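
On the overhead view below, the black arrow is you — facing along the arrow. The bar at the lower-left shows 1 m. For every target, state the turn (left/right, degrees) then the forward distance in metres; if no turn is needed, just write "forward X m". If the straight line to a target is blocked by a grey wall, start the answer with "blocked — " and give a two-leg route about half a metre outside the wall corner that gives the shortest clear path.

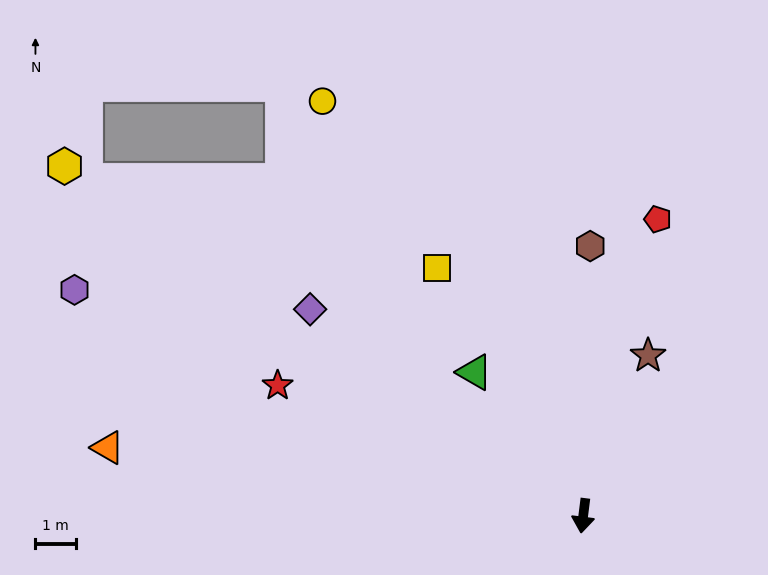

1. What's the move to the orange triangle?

turn right 91°, forward 11.8 m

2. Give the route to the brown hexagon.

turn right 174°, forward 6.7 m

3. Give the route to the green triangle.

turn right 136°, forward 4.4 m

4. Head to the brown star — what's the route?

turn left 165°, forward 4.3 m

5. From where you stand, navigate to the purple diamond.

turn right 120°, forward 8.4 m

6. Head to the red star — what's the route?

turn right 106°, forward 8.2 m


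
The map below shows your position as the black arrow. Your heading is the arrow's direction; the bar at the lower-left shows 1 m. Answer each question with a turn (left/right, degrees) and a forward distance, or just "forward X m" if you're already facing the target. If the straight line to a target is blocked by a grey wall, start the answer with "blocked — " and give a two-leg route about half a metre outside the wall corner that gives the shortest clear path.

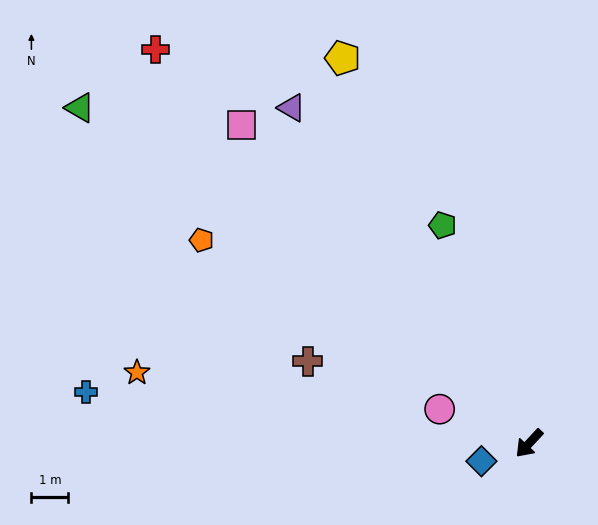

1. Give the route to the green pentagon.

turn right 115°, forward 6.4 m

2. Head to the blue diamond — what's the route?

turn right 26°, forward 1.4 m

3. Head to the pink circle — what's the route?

turn right 68°, forward 2.6 m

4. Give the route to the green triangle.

turn right 84°, forward 15.2 m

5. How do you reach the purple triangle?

turn right 102°, forward 11.1 m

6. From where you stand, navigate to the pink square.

turn right 95°, forward 11.6 m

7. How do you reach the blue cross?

turn right 54°, forward 12.1 m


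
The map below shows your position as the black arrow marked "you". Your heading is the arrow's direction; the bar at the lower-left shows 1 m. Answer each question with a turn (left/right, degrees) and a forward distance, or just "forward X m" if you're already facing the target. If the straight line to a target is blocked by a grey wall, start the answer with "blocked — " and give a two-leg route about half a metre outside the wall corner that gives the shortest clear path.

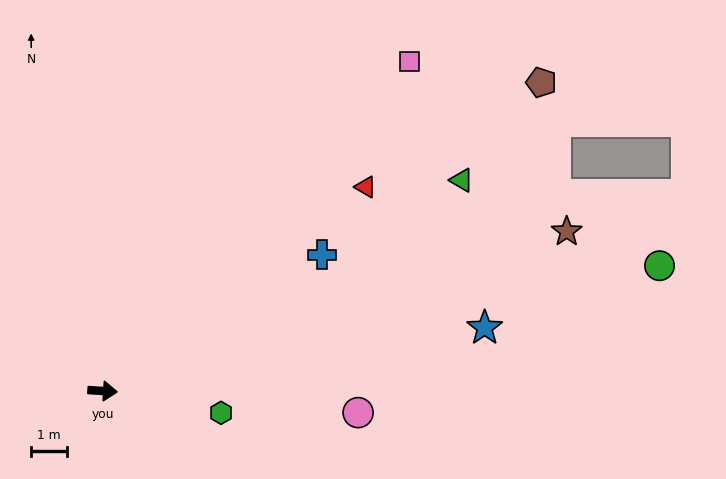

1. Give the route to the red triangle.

turn left 41°, forward 9.3 m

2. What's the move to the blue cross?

turn left 35°, forward 7.2 m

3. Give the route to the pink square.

turn left 51°, forward 12.6 m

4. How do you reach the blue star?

turn left 13°, forward 10.9 m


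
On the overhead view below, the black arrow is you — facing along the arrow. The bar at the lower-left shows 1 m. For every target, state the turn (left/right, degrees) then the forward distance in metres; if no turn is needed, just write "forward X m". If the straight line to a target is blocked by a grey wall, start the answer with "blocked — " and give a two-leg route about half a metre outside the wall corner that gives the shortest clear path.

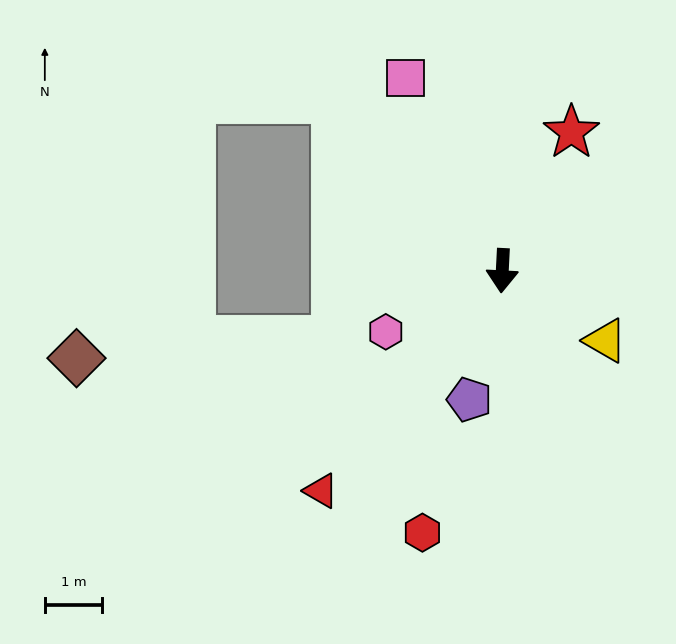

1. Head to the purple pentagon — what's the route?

turn right 11°, forward 2.3 m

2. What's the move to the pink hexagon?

turn right 59°, forward 2.3 m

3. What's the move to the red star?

turn left 156°, forward 2.7 m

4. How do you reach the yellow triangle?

turn left 59°, forward 2.2 m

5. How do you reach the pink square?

turn right 150°, forward 3.8 m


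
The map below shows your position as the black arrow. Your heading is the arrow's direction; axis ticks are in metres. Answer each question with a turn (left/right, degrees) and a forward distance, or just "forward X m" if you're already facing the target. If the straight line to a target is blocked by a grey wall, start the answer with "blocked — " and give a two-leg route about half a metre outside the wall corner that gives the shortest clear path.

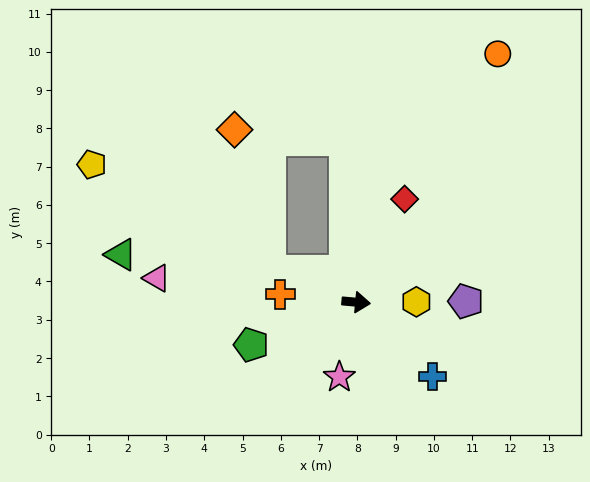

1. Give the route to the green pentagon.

turn right 153°, forward 3.0 m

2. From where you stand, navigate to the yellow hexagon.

turn left 6°, forward 1.6 m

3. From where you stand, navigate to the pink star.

turn right 97°, forward 2.0 m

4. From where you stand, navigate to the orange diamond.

blocked — turn left 99°, forward 4.2 m, then turn left 81°, forward 2.9 m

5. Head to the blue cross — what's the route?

turn right 39°, forward 2.8 m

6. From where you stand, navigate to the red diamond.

turn left 70°, forward 3.0 m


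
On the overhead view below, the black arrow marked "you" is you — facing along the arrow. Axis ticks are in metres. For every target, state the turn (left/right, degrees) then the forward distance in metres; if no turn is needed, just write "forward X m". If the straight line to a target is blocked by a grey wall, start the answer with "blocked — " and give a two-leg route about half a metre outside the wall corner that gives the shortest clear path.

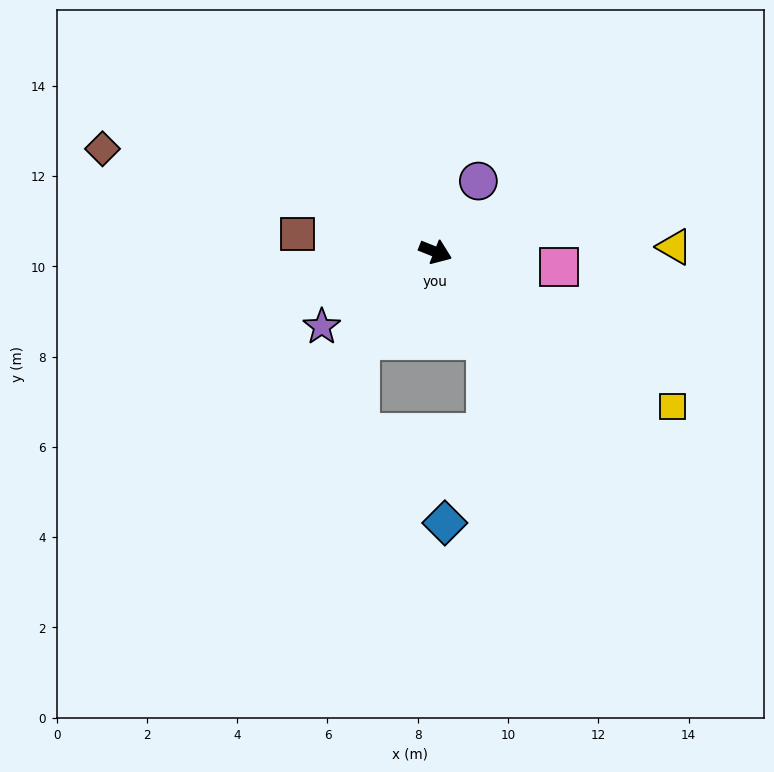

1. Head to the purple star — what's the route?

turn right 125°, forward 3.0 m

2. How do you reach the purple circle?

turn left 81°, forward 1.8 m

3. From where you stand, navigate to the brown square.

turn right 166°, forward 3.1 m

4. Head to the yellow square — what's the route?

turn right 11°, forward 6.3 m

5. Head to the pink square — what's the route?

turn left 15°, forward 2.8 m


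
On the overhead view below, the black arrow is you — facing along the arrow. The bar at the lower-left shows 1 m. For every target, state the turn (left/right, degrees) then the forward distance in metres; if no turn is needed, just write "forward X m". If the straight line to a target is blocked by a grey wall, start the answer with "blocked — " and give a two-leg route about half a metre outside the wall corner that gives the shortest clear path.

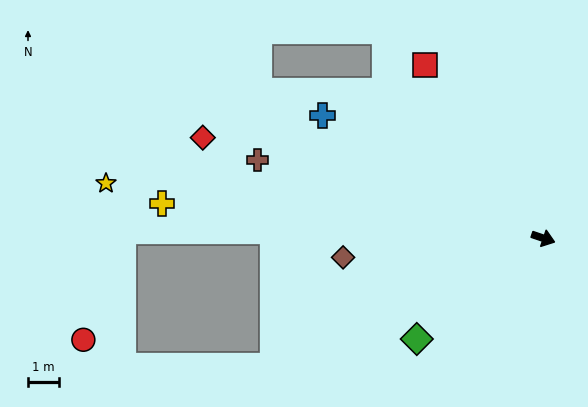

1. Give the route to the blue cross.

turn left 170°, forward 8.1 m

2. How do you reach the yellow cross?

turn right 166°, forward 12.3 m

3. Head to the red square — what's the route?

turn left 143°, forward 6.7 m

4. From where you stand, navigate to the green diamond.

turn right 123°, forward 5.2 m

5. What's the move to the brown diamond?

turn right 156°, forward 6.4 m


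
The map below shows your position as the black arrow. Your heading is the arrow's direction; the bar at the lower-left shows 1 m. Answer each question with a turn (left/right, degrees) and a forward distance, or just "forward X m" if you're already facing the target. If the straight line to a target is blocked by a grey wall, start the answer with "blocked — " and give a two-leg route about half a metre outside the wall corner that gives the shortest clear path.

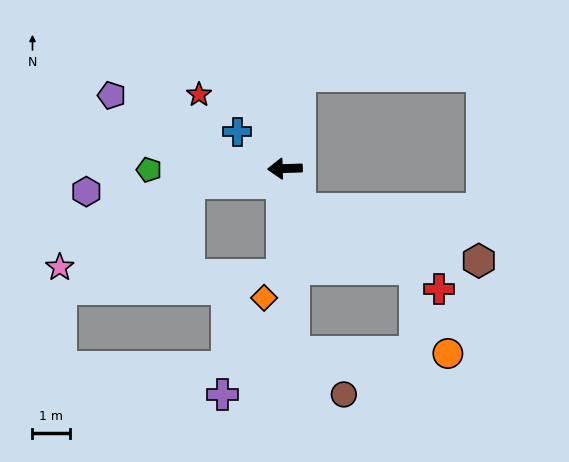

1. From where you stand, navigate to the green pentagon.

forward 3.6 m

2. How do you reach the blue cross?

turn right 40°, forward 1.6 m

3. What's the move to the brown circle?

blocked — turn left 91°, forward 4.9 m, then turn left 46°, forward 1.7 m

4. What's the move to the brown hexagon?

blocked — turn left 108°, forward 1.2 m, then turn left 54°, forward 5.0 m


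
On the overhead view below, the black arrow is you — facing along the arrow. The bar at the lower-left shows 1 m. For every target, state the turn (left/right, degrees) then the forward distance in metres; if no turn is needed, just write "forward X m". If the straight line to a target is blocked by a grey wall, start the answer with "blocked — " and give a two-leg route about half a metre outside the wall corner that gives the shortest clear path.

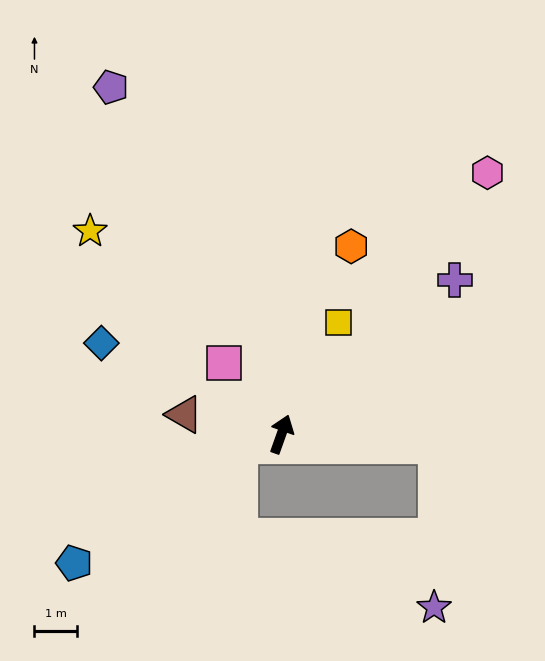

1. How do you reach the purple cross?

turn right 29°, forward 5.5 m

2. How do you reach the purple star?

blocked — turn right 75°, forward 3.7 m, then turn right 86°, forward 3.8 m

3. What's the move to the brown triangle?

turn left 98°, forward 2.3 m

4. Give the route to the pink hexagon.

turn right 19°, forward 7.9 m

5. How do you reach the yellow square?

turn right 7°, forward 3.0 m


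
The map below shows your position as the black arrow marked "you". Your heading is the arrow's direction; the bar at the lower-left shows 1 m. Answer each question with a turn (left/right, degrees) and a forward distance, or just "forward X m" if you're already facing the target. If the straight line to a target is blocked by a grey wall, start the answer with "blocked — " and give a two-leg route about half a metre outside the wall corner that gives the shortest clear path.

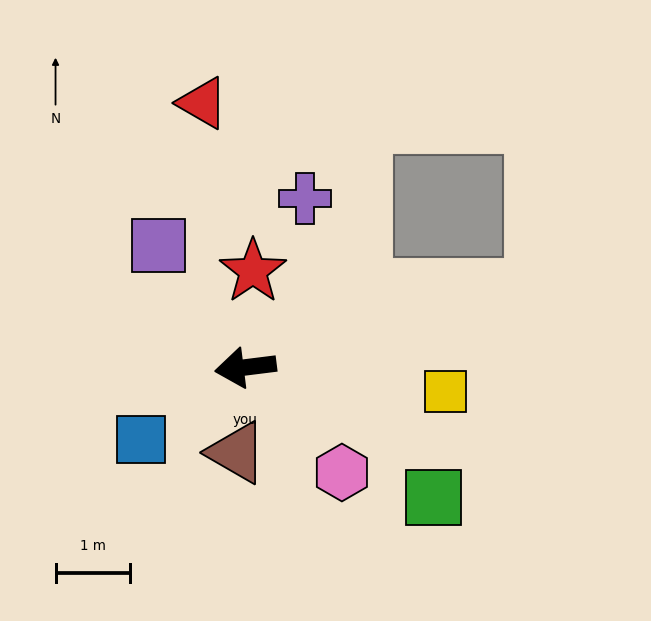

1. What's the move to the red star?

turn right 102°, forward 1.3 m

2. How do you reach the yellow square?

turn left 166°, forward 2.7 m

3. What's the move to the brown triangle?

turn left 77°, forward 1.1 m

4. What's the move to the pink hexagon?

turn left 125°, forward 1.9 m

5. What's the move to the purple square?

turn right 62°, forward 2.0 m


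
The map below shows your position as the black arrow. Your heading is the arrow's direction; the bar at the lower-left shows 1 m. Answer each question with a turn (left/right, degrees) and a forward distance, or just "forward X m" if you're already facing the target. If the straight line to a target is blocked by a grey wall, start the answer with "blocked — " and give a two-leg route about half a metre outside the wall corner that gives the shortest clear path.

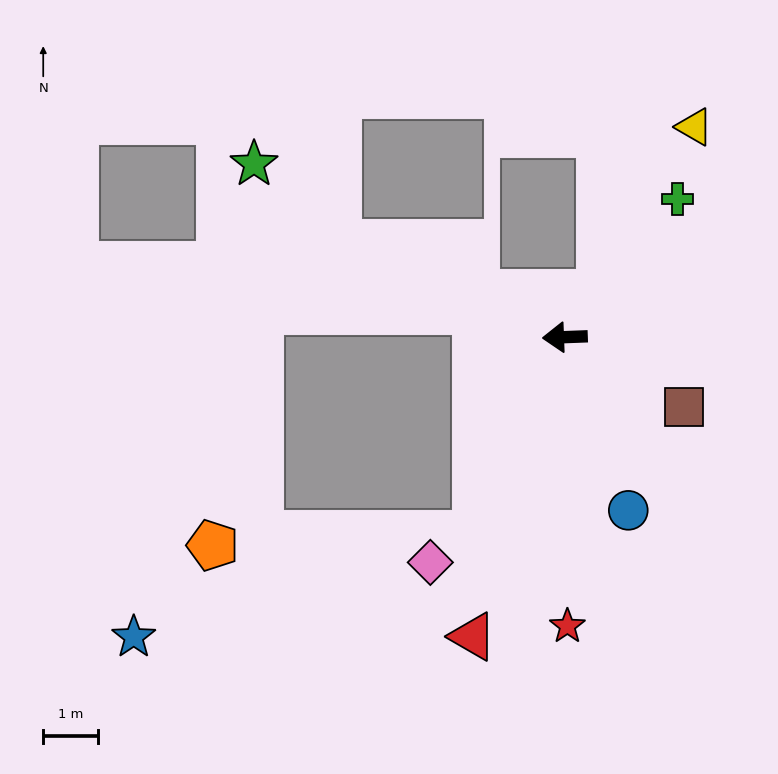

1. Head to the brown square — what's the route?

turn left 147°, forward 2.5 m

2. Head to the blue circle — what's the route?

turn left 108°, forward 3.4 m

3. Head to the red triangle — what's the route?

turn left 71°, forward 5.7 m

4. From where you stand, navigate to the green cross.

turn right 131°, forward 3.3 m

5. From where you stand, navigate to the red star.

turn left 88°, forward 5.3 m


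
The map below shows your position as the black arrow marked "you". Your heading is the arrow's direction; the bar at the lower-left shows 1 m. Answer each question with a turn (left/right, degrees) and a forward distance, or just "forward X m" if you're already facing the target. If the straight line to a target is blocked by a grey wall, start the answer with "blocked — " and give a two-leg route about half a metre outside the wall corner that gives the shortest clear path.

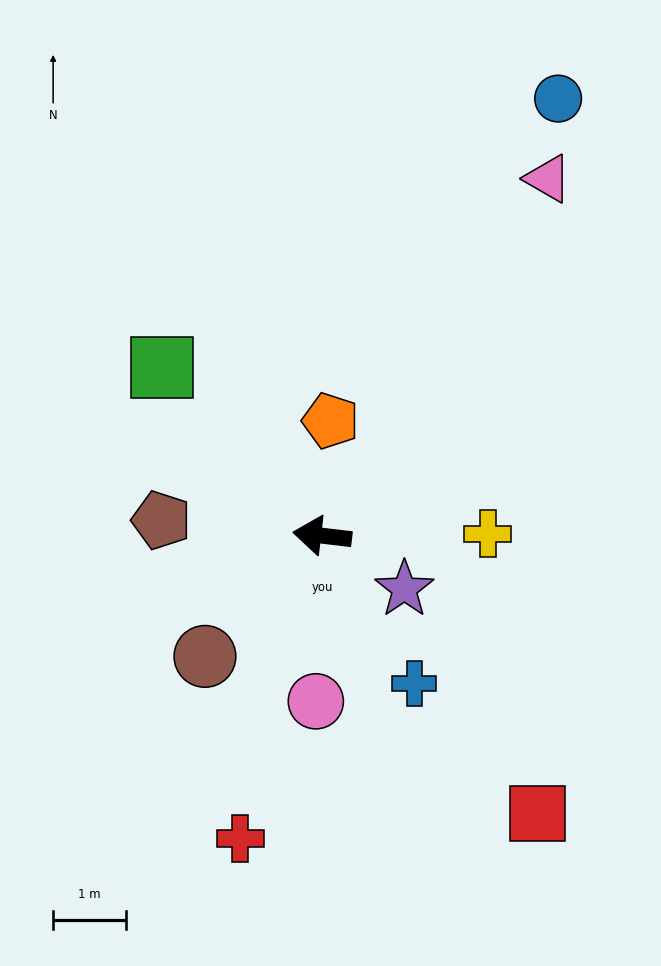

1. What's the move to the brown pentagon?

forward 2.2 m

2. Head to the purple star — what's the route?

turn left 154°, forward 1.3 m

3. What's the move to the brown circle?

turn left 53°, forward 2.3 m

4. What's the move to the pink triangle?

turn right 116°, forward 5.8 m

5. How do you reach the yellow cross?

turn right 173°, forward 2.3 m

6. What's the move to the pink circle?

turn left 95°, forward 2.3 m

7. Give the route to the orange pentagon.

turn right 87°, forward 1.6 m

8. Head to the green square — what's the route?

turn right 40°, forward 3.2 m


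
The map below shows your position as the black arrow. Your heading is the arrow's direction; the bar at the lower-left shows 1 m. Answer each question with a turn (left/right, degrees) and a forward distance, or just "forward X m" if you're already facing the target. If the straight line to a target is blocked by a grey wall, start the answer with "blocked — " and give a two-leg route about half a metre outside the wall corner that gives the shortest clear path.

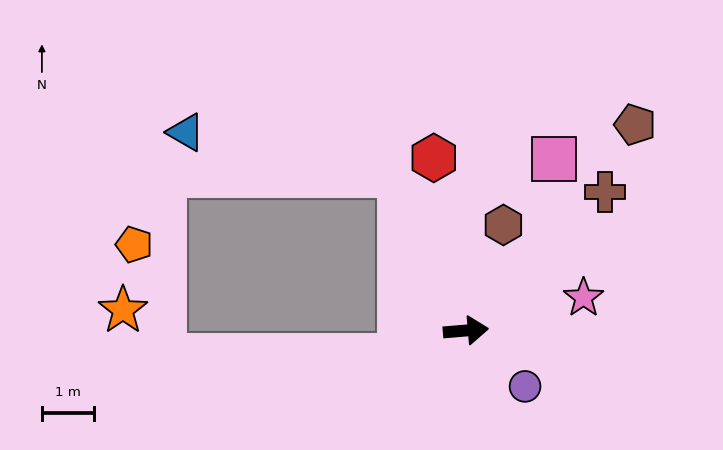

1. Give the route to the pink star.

turn left 11°, forward 2.3 m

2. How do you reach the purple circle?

turn right 48°, forward 1.6 m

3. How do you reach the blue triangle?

blocked — turn left 109°, forward 3.3 m, then turn left 55°, forward 4.2 m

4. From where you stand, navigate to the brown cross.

turn left 40°, forward 3.8 m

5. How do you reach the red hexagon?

turn left 96°, forward 3.4 m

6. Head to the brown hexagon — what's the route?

turn left 66°, forward 2.2 m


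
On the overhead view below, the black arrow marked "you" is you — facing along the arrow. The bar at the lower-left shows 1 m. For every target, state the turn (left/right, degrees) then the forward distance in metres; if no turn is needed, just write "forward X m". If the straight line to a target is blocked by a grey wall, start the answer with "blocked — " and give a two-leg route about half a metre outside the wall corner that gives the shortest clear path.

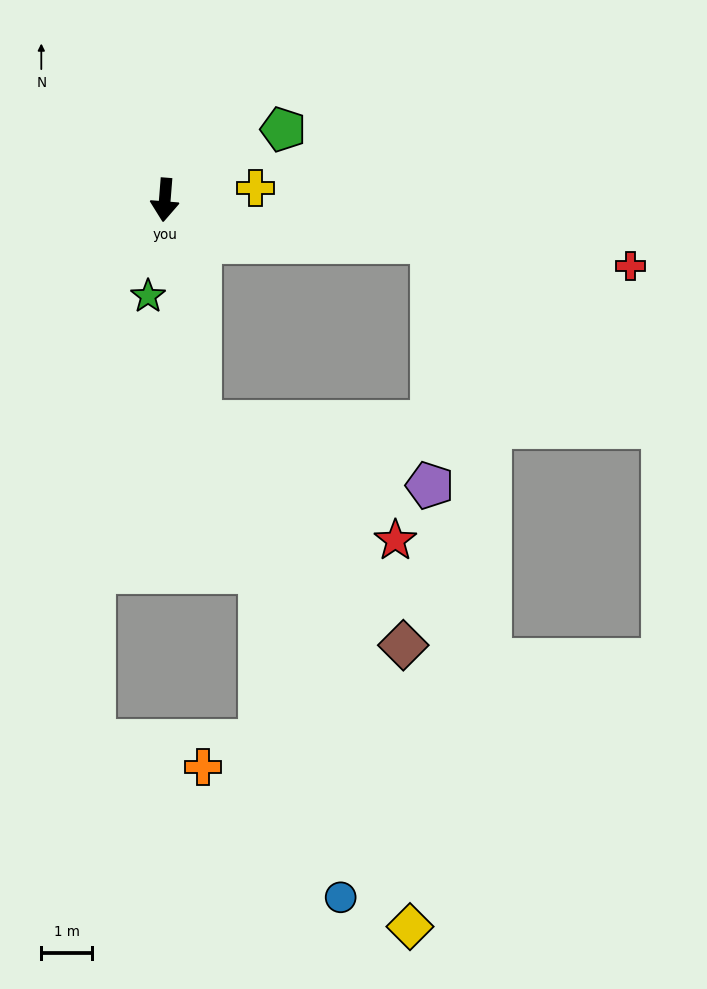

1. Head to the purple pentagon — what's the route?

blocked — turn left 13°, forward 4.4 m, then turn left 66°, forward 4.7 m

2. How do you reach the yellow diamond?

blocked — turn left 13°, forward 4.4 m, then turn left 14°, forward 10.8 m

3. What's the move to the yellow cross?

turn left 102°, forward 1.8 m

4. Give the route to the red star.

blocked — turn left 13°, forward 4.4 m, then turn left 50°, forward 4.5 m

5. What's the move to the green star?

turn right 5°, forward 1.9 m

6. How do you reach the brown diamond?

blocked — turn left 13°, forward 4.4 m, then turn left 34°, forward 5.9 m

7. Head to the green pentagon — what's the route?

turn left 125°, forward 2.7 m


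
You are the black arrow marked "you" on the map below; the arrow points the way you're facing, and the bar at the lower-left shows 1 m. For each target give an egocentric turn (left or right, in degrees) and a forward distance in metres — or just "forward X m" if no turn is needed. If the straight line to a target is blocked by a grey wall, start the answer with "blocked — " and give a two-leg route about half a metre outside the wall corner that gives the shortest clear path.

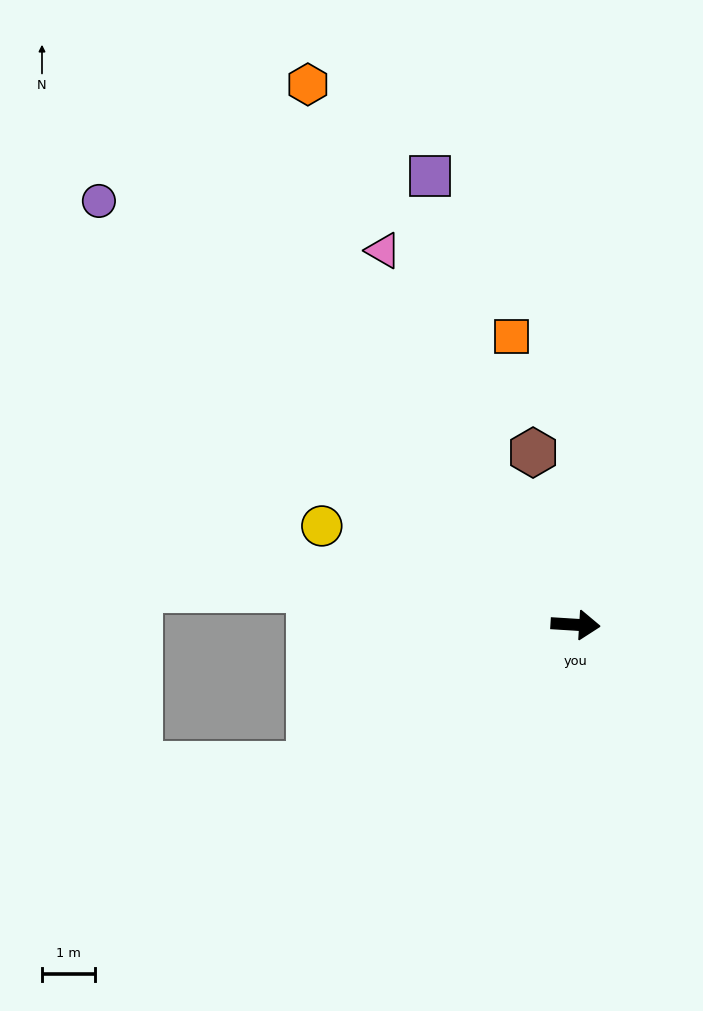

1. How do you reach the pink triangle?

turn left 121°, forward 8.0 m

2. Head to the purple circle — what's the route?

turn left 142°, forward 12.1 m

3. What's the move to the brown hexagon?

turn left 107°, forward 3.4 m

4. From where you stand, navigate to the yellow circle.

turn left 162°, forward 5.2 m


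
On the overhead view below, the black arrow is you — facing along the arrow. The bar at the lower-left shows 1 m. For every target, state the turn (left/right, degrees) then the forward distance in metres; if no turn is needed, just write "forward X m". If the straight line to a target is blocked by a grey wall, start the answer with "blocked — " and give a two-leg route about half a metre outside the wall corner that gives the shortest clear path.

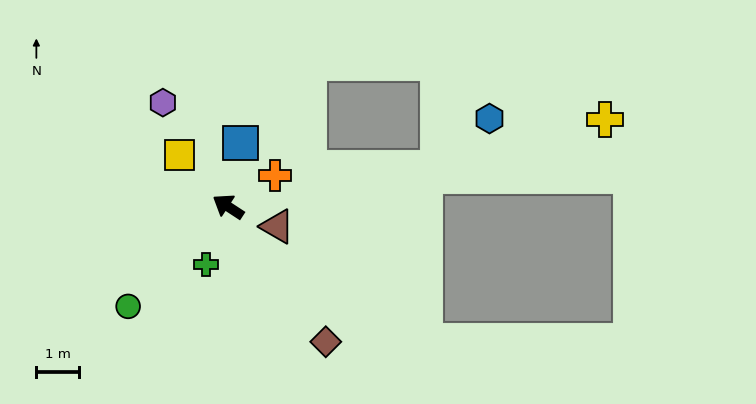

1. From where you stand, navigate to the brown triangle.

turn right 169°, forward 1.2 m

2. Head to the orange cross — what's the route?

turn right 113°, forward 1.3 m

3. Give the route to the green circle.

turn left 78°, forward 3.3 m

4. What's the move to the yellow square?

turn right 14°, forward 1.7 m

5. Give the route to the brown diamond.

turn left 159°, forward 3.9 m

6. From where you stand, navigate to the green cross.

turn left 102°, forward 1.5 m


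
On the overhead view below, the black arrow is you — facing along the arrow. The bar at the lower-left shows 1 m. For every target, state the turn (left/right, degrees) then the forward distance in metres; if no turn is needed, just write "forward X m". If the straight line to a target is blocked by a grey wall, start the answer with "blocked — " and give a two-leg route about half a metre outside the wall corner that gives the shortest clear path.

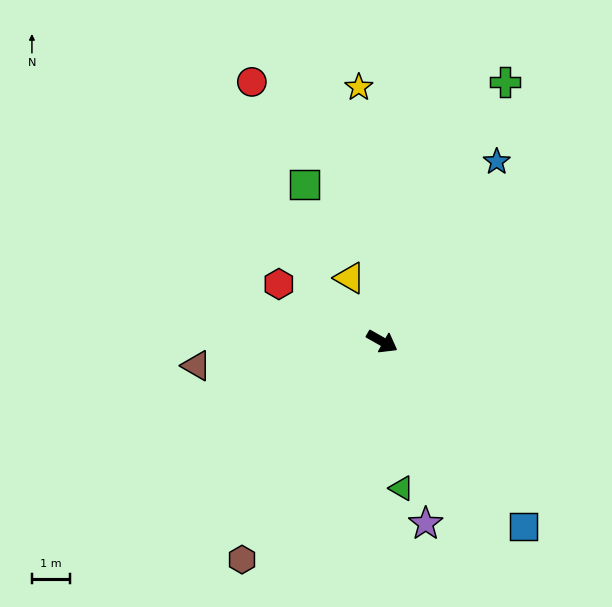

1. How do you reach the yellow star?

turn left 125°, forward 6.7 m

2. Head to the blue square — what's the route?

turn right 23°, forward 6.1 m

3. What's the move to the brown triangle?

turn right 143°, forward 4.9 m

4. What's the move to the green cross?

turn left 94°, forward 7.5 m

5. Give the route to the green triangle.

turn right 53°, forward 3.9 m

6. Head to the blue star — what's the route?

turn left 87°, forward 5.6 m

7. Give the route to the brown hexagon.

turn right 93°, forward 6.8 m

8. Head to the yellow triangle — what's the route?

turn left 147°, forward 1.9 m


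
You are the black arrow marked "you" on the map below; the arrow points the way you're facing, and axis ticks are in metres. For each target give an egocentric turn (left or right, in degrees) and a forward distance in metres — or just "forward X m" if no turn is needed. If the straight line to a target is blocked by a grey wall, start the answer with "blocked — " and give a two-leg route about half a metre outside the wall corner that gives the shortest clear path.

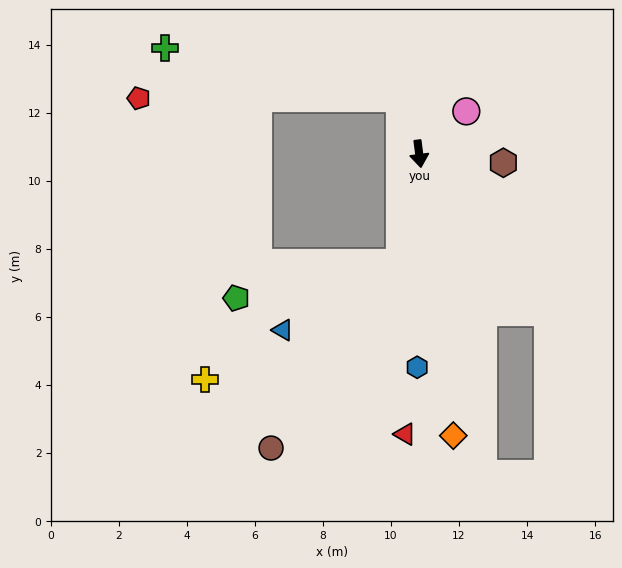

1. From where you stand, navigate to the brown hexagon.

turn left 77°, forward 2.5 m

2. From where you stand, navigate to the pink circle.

turn left 125°, forward 1.9 m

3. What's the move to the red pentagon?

blocked — turn right 169°, forward 1.7 m, then turn left 72°, forward 7.7 m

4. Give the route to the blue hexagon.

turn right 8°, forward 6.3 m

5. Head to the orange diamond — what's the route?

forward 8.3 m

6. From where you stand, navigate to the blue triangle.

blocked — turn right 17°, forward 3.3 m, then turn right 51°, forward 4.0 m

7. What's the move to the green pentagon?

blocked — turn right 17°, forward 3.3 m, then turn right 68°, forward 4.9 m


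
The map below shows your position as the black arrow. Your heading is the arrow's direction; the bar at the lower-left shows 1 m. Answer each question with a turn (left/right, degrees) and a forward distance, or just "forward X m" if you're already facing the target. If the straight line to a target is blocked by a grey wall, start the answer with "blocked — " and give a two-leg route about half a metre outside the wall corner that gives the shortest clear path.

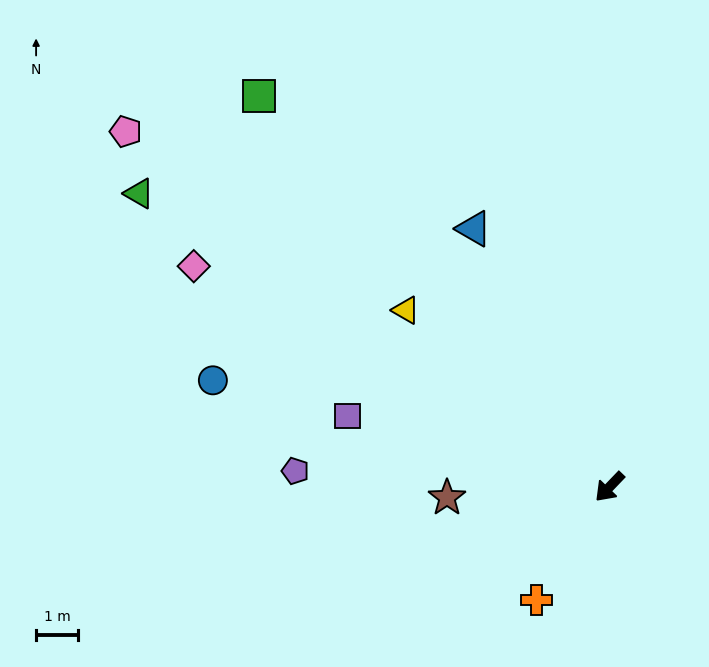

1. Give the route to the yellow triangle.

turn right 87°, forward 6.5 m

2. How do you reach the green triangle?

turn right 78°, forward 13.3 m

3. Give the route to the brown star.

turn right 42°, forward 3.9 m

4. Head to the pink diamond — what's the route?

turn right 74°, forward 11.3 m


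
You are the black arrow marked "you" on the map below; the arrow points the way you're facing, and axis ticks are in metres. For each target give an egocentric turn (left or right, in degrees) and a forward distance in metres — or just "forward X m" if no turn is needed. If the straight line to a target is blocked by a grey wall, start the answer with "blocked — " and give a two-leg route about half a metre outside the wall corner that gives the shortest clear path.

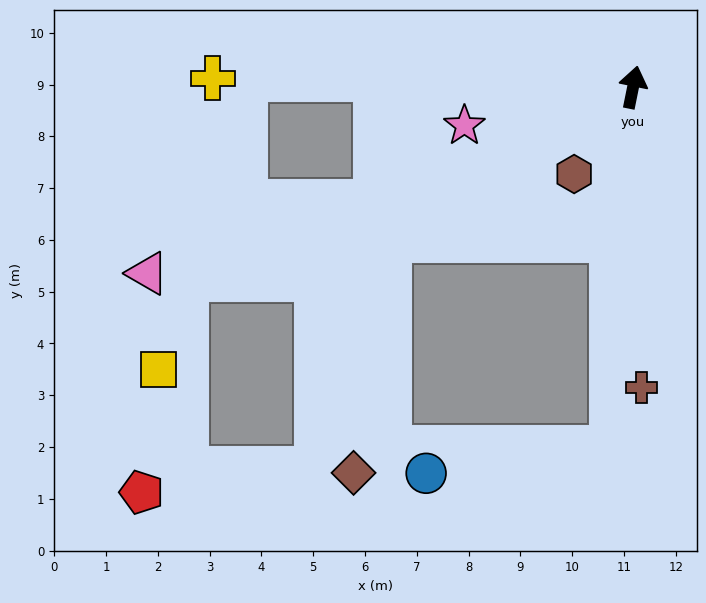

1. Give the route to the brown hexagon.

turn left 157°, forward 2.0 m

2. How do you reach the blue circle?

blocked — turn right 172°, forward 7.0 m, then turn right 79°, forward 3.6 m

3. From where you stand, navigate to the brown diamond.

blocked — turn left 134°, forward 5.6 m, then turn left 49°, forward 4.5 m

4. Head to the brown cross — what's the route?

turn right 167°, forward 5.8 m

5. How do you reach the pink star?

turn left 114°, forward 3.3 m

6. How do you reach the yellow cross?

turn left 100°, forward 8.1 m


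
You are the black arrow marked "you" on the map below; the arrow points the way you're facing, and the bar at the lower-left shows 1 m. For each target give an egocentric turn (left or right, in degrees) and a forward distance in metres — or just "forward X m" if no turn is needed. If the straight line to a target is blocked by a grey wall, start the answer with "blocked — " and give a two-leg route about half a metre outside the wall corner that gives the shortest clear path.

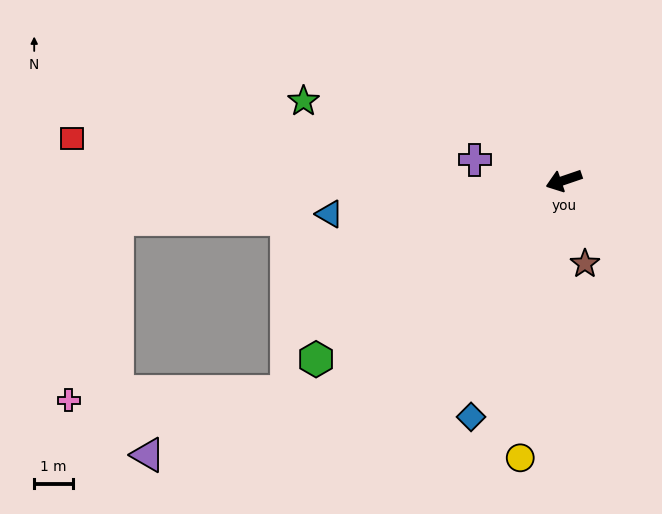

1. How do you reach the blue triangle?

turn right 11°, forward 6.1 m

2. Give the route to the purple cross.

turn right 32°, forward 2.4 m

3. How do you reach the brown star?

turn left 85°, forward 2.2 m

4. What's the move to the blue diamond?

turn left 50°, forward 6.6 m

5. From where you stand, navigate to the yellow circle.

turn left 62°, forward 7.3 m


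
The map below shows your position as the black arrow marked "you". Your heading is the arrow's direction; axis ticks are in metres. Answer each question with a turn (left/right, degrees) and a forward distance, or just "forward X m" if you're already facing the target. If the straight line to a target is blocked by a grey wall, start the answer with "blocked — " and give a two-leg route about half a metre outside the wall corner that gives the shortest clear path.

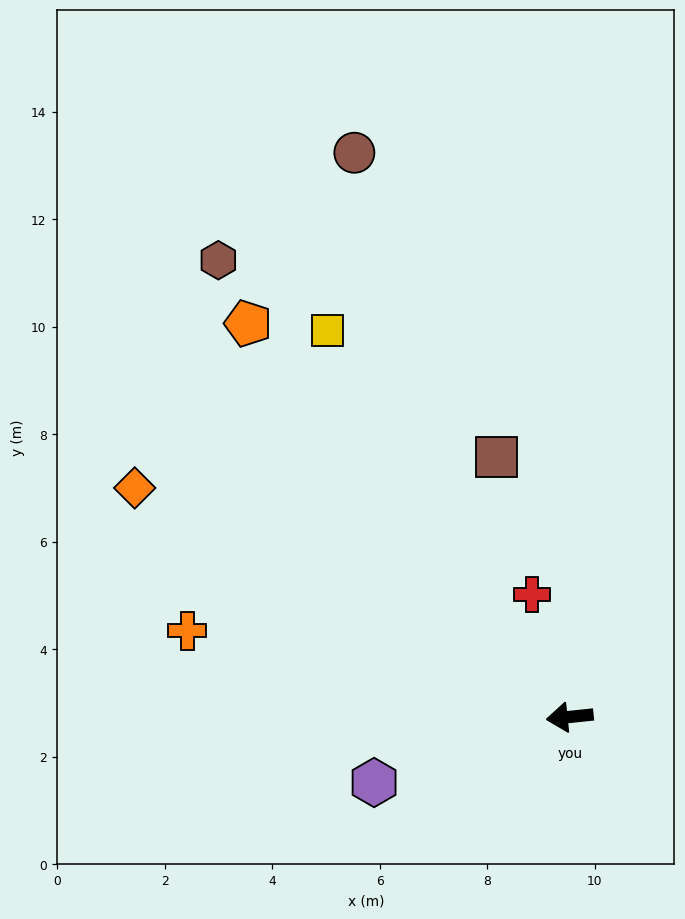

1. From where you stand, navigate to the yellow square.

turn right 64°, forward 8.5 m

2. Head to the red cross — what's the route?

turn right 79°, forward 2.4 m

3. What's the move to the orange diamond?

turn right 34°, forward 9.1 m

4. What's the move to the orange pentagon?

turn right 57°, forward 9.5 m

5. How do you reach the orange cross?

turn right 19°, forward 7.3 m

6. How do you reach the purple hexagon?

turn left 13°, forward 3.8 m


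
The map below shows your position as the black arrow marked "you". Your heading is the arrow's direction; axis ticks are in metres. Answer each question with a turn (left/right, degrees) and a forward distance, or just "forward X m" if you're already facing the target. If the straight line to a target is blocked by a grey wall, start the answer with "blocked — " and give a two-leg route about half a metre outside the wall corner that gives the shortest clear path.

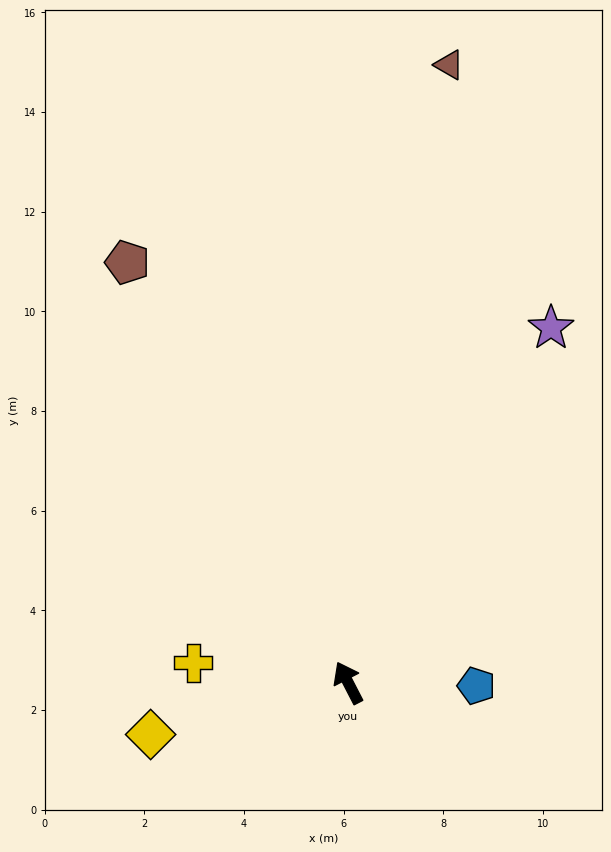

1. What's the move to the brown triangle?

turn right 37°, forward 12.6 m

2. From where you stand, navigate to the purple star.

turn right 57°, forward 8.2 m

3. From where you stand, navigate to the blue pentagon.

turn right 119°, forward 2.6 m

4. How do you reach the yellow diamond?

turn left 77°, forward 4.1 m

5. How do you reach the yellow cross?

turn left 55°, forward 3.1 m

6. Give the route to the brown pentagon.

forward 9.5 m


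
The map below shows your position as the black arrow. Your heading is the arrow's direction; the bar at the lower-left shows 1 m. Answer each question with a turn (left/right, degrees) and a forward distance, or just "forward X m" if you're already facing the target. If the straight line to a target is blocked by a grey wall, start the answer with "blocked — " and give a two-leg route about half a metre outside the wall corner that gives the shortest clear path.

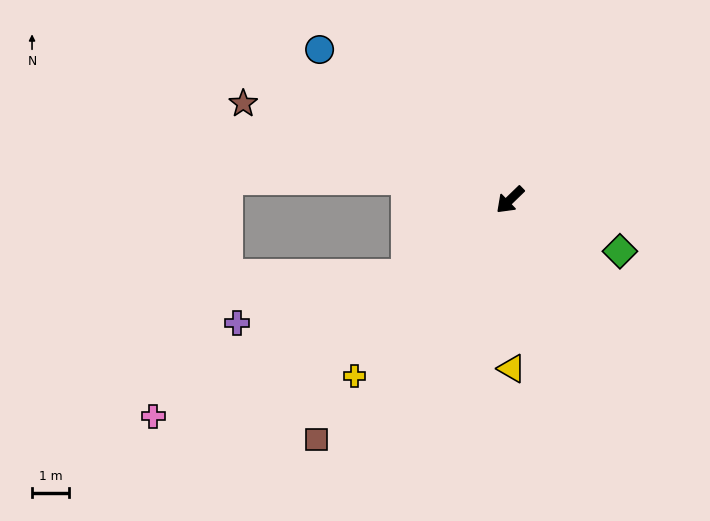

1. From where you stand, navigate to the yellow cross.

turn left 4°, forward 6.4 m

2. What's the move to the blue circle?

turn right 82°, forward 6.6 m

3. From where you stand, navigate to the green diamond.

turn left 111°, forward 3.3 m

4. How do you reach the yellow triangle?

turn left 46°, forward 4.6 m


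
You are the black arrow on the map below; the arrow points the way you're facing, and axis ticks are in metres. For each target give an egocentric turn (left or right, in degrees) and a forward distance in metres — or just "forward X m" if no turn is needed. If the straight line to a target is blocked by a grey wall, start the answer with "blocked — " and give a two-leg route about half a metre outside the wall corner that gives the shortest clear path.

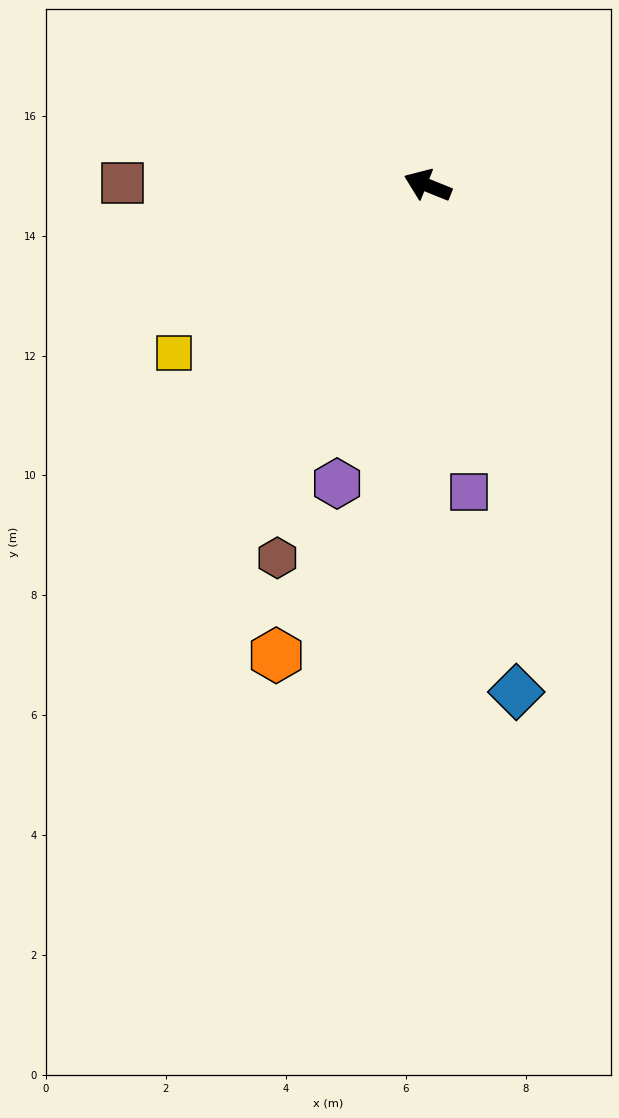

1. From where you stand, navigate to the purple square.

turn left 120°, forward 5.2 m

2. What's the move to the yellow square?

turn left 55°, forward 5.1 m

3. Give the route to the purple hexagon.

turn left 95°, forward 5.2 m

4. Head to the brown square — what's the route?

turn left 21°, forward 5.1 m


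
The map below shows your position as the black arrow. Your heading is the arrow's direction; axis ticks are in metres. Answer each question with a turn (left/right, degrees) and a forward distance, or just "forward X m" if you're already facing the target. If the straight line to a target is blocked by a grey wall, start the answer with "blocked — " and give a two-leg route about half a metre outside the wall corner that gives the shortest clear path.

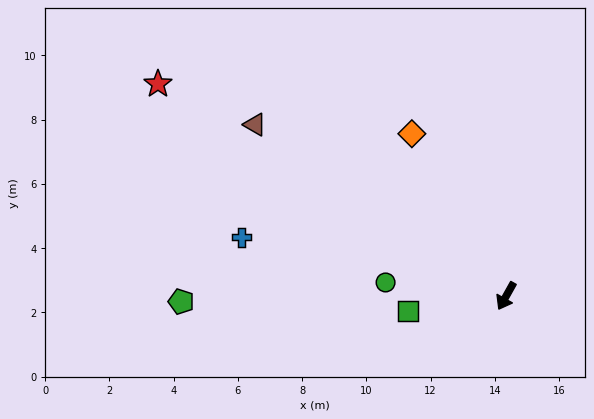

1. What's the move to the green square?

turn right 52°, forward 3.1 m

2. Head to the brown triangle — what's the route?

turn right 95°, forward 9.5 m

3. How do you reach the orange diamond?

turn right 121°, forward 5.8 m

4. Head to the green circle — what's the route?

turn right 67°, forward 3.8 m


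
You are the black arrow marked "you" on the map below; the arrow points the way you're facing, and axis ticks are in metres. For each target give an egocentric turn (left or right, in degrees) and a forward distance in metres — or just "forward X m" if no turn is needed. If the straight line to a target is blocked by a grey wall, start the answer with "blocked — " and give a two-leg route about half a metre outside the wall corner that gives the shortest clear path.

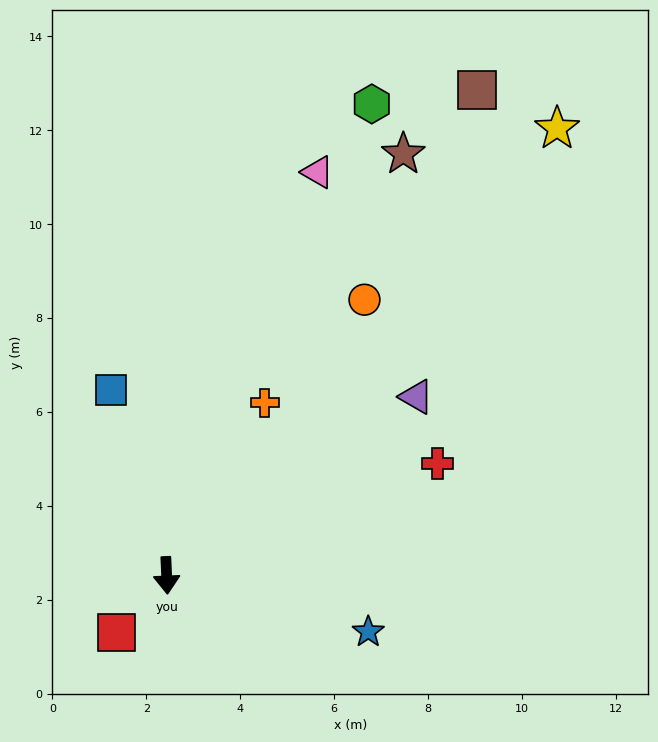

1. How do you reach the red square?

turn right 44°, forward 1.6 m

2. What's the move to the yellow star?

turn left 136°, forward 12.6 m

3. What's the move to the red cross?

turn left 110°, forward 6.2 m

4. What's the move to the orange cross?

turn left 148°, forward 4.2 m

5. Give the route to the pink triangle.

turn left 157°, forward 9.2 m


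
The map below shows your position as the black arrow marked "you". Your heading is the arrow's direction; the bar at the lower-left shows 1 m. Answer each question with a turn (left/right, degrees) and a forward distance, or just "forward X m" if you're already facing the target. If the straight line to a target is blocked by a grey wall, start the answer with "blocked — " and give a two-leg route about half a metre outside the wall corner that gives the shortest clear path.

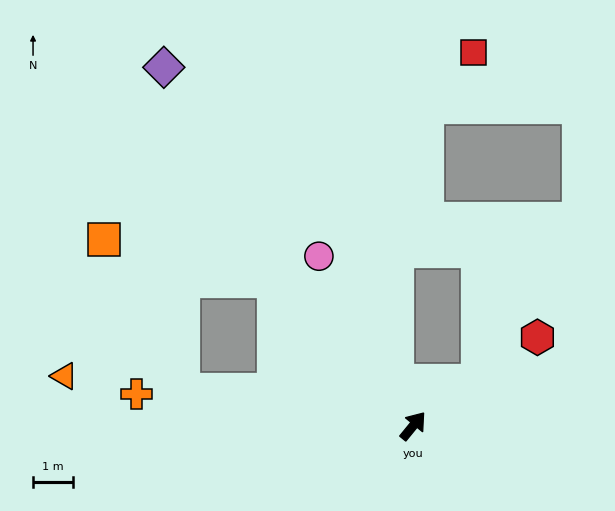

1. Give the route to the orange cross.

turn left 123°, forward 7.0 m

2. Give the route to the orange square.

blocked — turn left 83°, forward 5.0 m, then turn left 33°, forward 4.4 m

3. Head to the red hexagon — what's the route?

turn right 15°, forward 3.8 m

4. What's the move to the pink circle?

turn left 68°, forward 4.8 m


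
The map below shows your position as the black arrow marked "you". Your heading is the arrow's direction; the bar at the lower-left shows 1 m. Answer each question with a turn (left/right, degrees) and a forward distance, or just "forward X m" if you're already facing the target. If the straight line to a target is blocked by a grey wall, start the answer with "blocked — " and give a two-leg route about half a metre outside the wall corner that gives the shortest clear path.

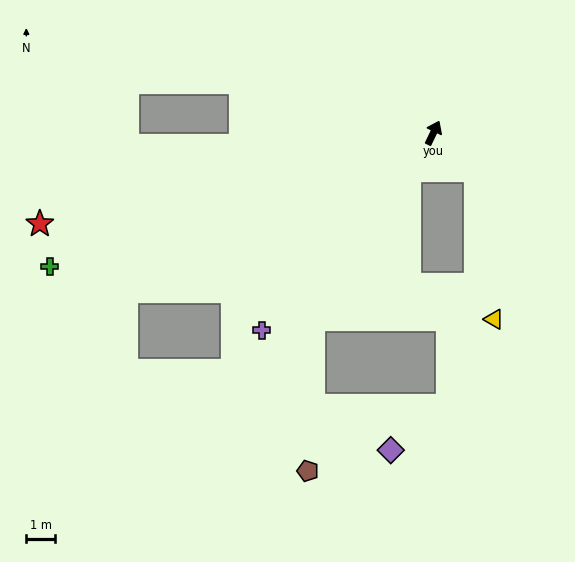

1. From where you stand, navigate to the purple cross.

turn left 165°, forward 9.2 m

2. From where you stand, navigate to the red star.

turn left 129°, forward 14.2 m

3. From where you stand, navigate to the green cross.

turn left 135°, forward 14.3 m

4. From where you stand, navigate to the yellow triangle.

blocked — turn right 106°, forward 2.0 m, then turn right 41°, forward 5.3 m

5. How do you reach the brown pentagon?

blocked — turn left 173°, forward 7.8 m, then turn left 31°, forward 5.4 m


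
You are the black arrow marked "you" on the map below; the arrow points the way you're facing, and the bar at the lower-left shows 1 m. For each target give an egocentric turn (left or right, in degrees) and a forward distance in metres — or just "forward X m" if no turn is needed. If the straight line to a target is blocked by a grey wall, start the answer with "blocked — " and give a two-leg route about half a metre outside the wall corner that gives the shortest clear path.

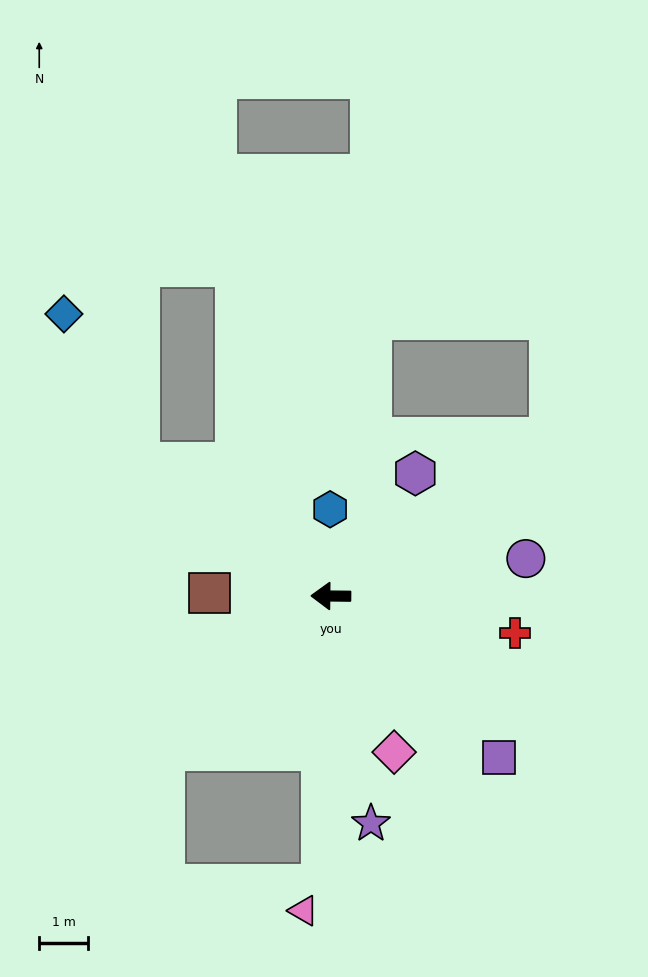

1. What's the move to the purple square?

turn left 137°, forward 4.8 m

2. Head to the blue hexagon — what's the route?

turn right 89°, forward 1.8 m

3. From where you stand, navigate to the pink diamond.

turn left 113°, forward 3.4 m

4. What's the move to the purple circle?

turn right 169°, forward 4.1 m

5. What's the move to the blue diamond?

blocked — turn right 34°, forward 4.8 m, then turn right 29°, forward 3.4 m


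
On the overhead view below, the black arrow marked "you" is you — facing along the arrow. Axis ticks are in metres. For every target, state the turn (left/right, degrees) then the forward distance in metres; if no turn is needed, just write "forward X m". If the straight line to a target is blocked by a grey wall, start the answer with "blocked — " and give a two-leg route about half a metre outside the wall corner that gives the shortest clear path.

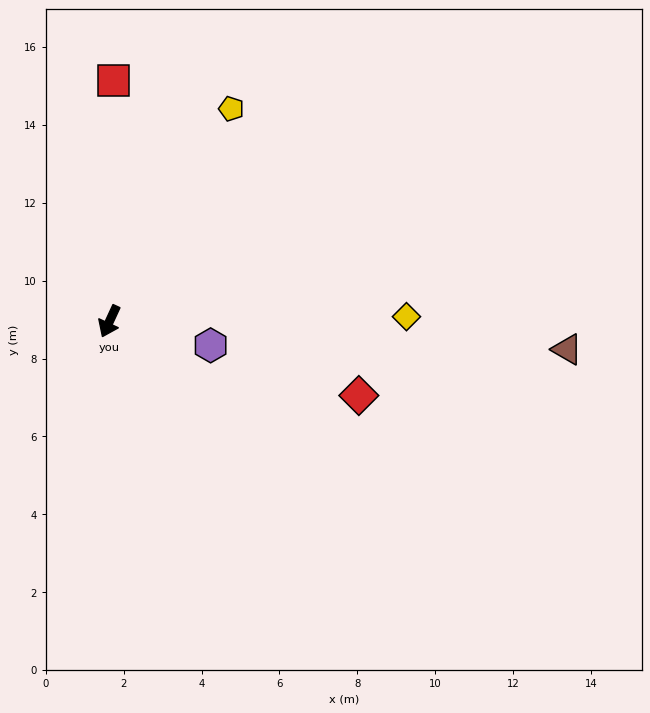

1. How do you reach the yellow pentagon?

turn left 175°, forward 6.3 m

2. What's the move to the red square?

turn right 156°, forward 6.2 m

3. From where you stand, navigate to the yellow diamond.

turn left 116°, forward 7.6 m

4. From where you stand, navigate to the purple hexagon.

turn left 101°, forward 2.7 m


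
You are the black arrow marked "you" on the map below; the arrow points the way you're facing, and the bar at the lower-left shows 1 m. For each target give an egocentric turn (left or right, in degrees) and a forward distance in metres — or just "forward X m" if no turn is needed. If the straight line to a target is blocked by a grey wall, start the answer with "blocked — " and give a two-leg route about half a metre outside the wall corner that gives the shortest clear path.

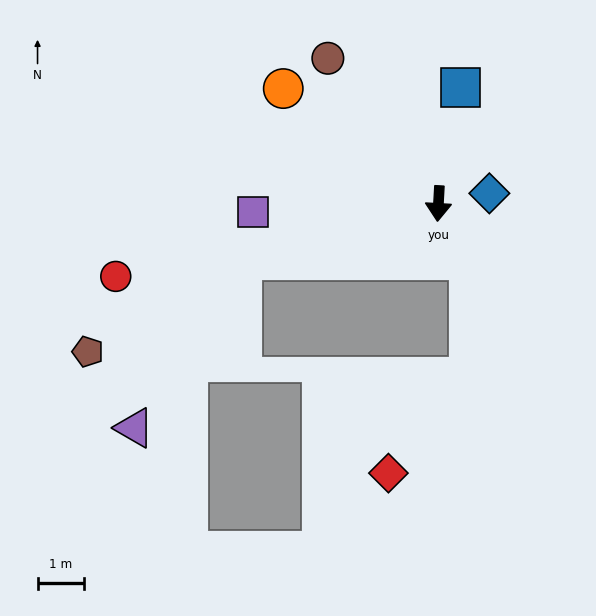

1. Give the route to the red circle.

turn right 74°, forward 7.1 m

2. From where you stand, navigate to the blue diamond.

turn left 105°, forward 1.1 m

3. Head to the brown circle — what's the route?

turn right 140°, forward 3.9 m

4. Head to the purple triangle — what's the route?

blocked — turn right 71°, forward 4.4 m, then turn left 41°, forward 4.3 m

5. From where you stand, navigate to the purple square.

turn right 84°, forward 4.0 m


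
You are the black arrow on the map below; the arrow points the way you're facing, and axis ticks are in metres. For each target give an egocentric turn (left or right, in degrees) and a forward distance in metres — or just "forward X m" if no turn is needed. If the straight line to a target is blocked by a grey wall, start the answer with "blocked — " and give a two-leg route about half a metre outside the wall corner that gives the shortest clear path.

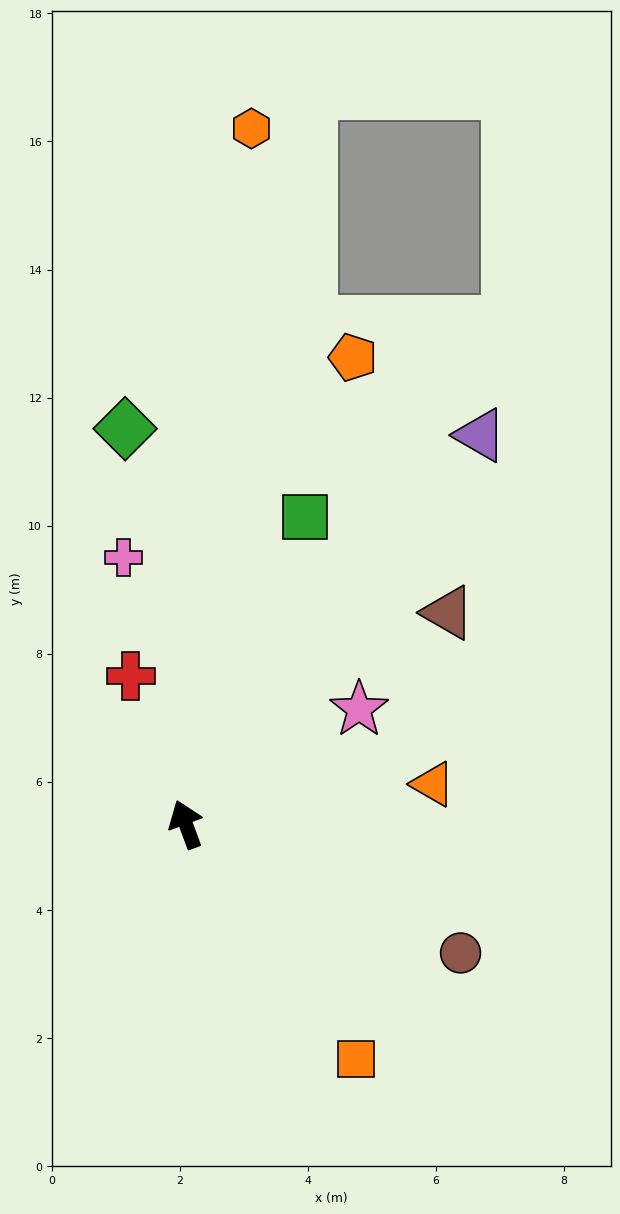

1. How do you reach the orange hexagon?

turn right 26°, forward 10.9 m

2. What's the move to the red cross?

forward 2.5 m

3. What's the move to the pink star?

turn right 77°, forward 3.2 m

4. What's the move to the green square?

turn right 42°, forward 5.1 m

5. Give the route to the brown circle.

turn right 135°, forward 4.7 m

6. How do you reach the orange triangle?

turn right 101°, forward 3.9 m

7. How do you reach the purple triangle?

turn right 57°, forward 7.6 m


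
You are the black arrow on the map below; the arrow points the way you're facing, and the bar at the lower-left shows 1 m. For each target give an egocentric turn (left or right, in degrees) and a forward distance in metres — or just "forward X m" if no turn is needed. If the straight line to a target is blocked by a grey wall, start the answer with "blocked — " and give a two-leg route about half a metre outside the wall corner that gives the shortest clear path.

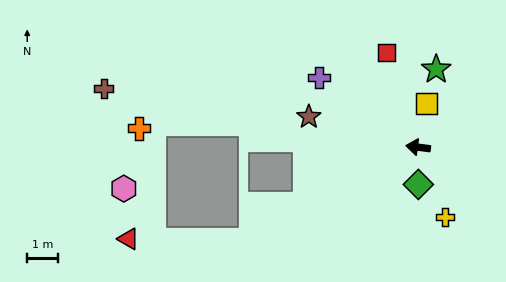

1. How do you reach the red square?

turn right 64°, forward 3.3 m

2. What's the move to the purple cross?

turn right 28°, forward 4.0 m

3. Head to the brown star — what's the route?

turn right 8°, forward 3.7 m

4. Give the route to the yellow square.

turn right 94°, forward 1.4 m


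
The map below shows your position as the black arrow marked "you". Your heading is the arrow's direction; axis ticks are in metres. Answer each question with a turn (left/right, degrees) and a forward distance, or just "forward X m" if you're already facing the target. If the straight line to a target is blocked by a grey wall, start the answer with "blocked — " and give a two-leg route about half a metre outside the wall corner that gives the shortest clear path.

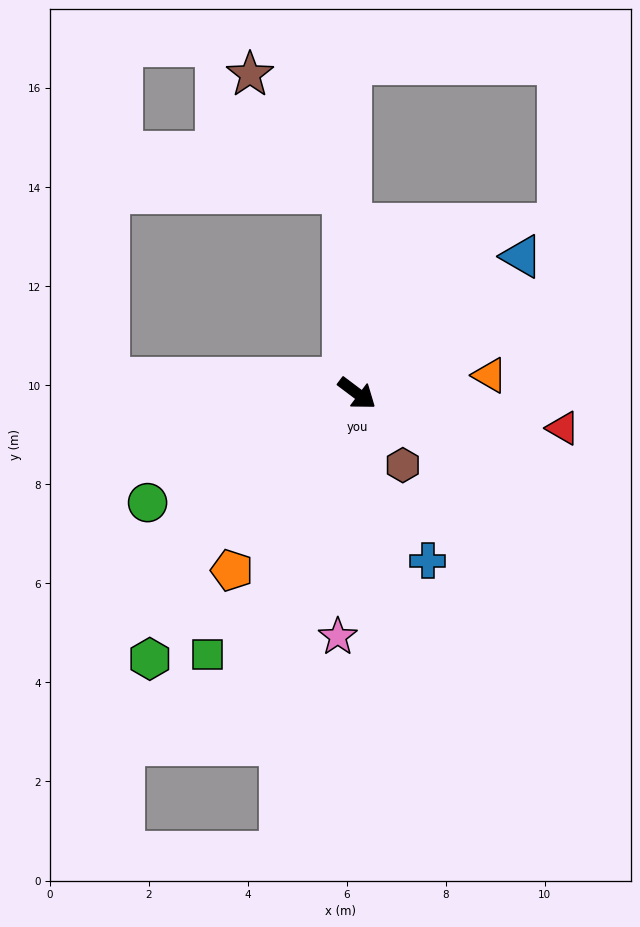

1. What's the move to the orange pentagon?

turn right 88°, forward 4.4 m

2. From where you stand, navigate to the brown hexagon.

turn right 20°, forward 1.7 m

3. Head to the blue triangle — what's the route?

turn left 77°, forward 4.3 m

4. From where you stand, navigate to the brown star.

blocked — turn left 131°, forward 4.1 m, then turn left 34°, forward 3.0 m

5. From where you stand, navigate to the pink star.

turn right 58°, forward 4.9 m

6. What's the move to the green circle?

turn right 115°, forward 4.8 m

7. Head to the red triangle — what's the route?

turn left 27°, forward 4.2 m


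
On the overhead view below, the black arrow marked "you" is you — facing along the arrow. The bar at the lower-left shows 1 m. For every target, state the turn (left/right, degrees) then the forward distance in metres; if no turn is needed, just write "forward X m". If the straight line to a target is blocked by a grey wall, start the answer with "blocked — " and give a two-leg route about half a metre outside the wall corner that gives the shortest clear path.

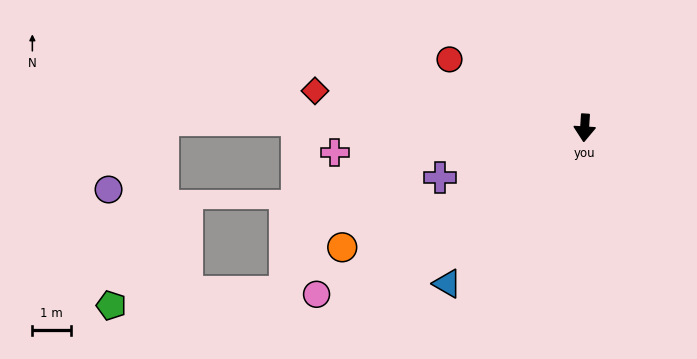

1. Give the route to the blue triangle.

turn right 38°, forward 5.4 m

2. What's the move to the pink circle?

turn right 55°, forward 8.2 m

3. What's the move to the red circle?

turn right 113°, forward 4.0 m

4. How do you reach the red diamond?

turn right 94°, forward 7.1 m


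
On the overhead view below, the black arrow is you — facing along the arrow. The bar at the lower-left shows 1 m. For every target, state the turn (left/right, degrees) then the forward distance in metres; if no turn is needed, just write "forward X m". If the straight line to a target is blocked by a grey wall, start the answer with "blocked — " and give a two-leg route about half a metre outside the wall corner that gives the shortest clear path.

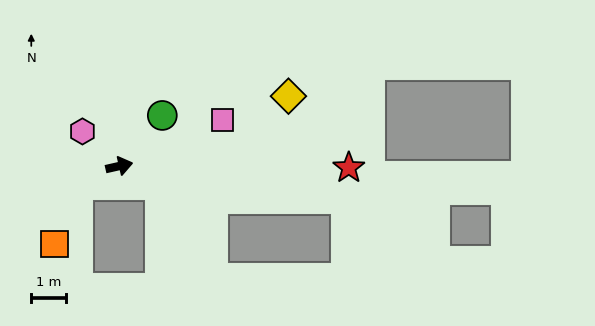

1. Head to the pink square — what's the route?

turn left 11°, forward 3.3 m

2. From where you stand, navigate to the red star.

turn right 13°, forward 6.6 m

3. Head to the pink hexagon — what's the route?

turn left 124°, forward 1.5 m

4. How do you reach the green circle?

turn left 37°, forward 1.9 m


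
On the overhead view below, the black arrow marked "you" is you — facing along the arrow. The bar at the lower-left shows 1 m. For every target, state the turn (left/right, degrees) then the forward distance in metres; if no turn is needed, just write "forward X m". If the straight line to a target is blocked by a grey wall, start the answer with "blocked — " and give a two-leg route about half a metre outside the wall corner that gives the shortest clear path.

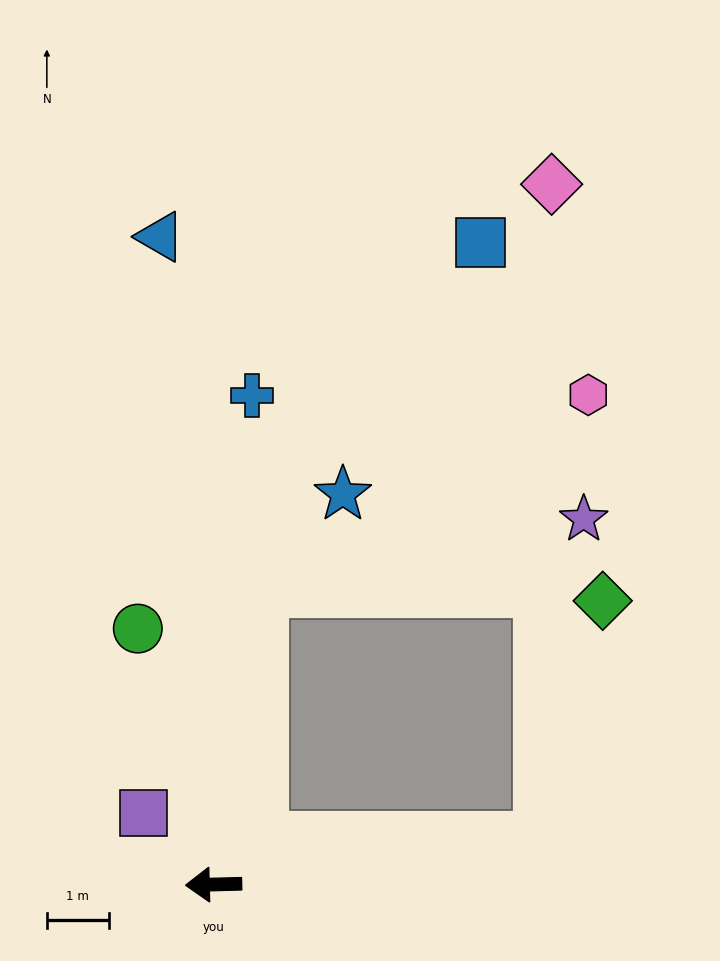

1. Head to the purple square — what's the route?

turn right 47°, forward 1.6 m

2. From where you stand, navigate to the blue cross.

turn right 96°, forward 7.9 m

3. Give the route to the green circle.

turn right 75°, forward 4.3 m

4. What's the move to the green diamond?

blocked — turn right 173°, forward 5.3 m, then turn left 67°, forward 4.0 m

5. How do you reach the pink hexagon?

blocked — turn right 101°, forward 4.8 m, then turn right 49°, forward 6.1 m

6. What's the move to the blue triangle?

turn right 87°, forward 10.4 m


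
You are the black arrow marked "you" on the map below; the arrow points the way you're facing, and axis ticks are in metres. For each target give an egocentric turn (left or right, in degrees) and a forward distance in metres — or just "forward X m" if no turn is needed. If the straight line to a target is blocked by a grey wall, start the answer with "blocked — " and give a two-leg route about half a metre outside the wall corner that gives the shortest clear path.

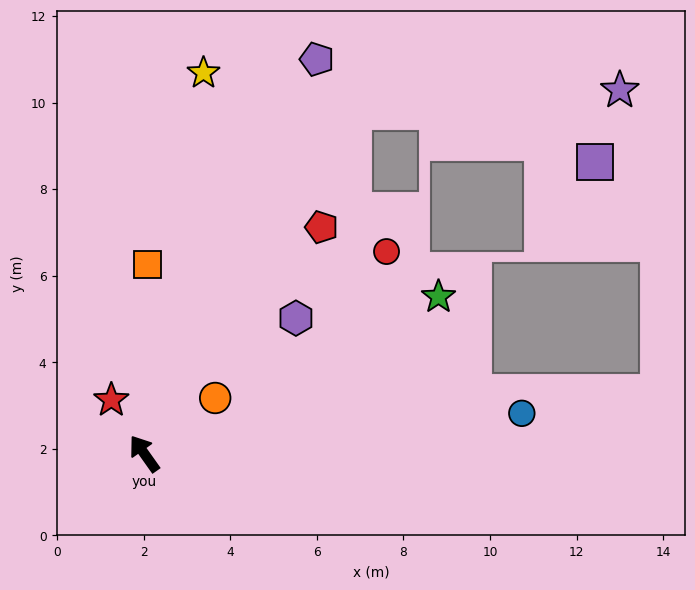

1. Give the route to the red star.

turn right 4°, forward 1.5 m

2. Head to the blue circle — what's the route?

turn right 119°, forward 8.8 m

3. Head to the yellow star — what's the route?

turn right 44°, forward 8.9 m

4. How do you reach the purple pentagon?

turn right 59°, forward 9.9 m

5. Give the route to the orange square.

turn right 36°, forward 4.4 m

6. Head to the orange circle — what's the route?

turn right 87°, forward 2.1 m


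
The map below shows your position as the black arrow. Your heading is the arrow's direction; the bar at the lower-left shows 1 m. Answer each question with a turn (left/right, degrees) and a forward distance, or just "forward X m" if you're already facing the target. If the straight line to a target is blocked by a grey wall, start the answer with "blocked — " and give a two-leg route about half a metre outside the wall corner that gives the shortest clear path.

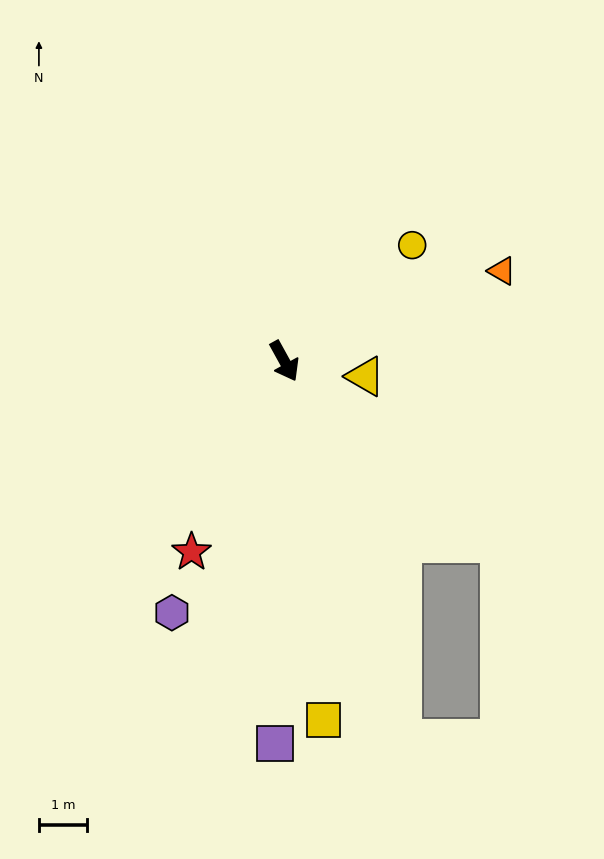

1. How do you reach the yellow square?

turn right 23°, forward 7.6 m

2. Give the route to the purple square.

turn right 30°, forward 8.0 m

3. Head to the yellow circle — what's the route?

turn left 103°, forward 3.6 m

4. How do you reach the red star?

turn right 55°, forward 4.4 m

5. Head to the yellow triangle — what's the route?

turn left 50°, forward 1.7 m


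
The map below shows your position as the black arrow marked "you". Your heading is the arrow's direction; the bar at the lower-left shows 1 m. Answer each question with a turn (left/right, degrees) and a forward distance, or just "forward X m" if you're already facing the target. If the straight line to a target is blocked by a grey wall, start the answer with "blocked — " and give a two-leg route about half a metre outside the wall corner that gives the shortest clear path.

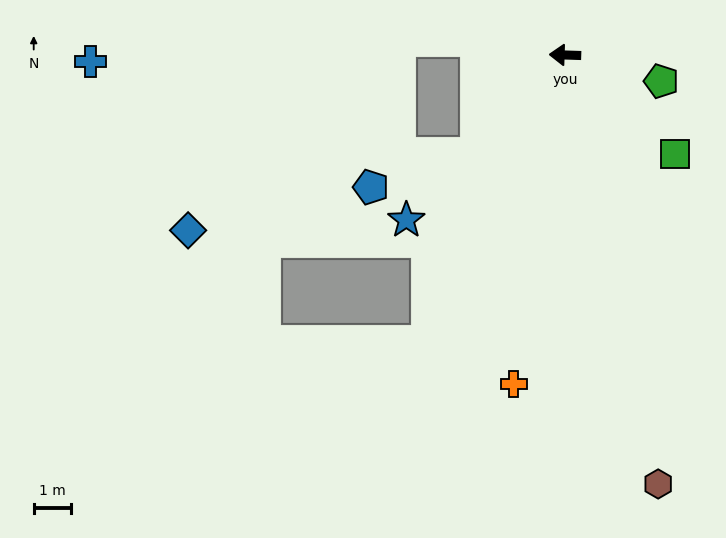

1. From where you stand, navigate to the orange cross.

turn left 83°, forward 8.8 m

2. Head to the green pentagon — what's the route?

turn left 167°, forward 2.6 m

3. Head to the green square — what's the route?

turn left 140°, forward 3.9 m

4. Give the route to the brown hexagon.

turn left 104°, forward 11.6 m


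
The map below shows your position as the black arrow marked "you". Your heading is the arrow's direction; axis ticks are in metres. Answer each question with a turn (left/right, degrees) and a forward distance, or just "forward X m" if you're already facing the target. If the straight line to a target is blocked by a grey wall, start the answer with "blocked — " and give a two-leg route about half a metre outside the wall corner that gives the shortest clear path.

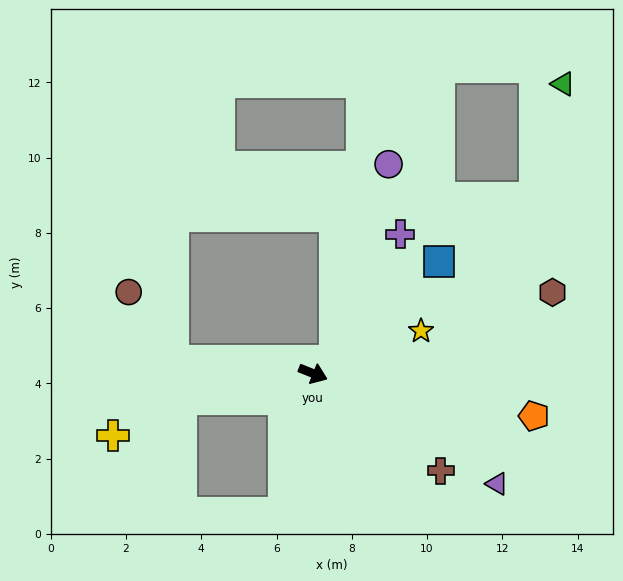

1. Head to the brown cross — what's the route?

turn right 16°, forward 4.3 m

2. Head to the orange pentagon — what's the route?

turn left 11°, forward 6.0 m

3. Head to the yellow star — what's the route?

turn left 43°, forward 3.1 m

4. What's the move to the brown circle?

blocked — turn right 163°, forward 3.7 m, then turn right 52°, forward 2.2 m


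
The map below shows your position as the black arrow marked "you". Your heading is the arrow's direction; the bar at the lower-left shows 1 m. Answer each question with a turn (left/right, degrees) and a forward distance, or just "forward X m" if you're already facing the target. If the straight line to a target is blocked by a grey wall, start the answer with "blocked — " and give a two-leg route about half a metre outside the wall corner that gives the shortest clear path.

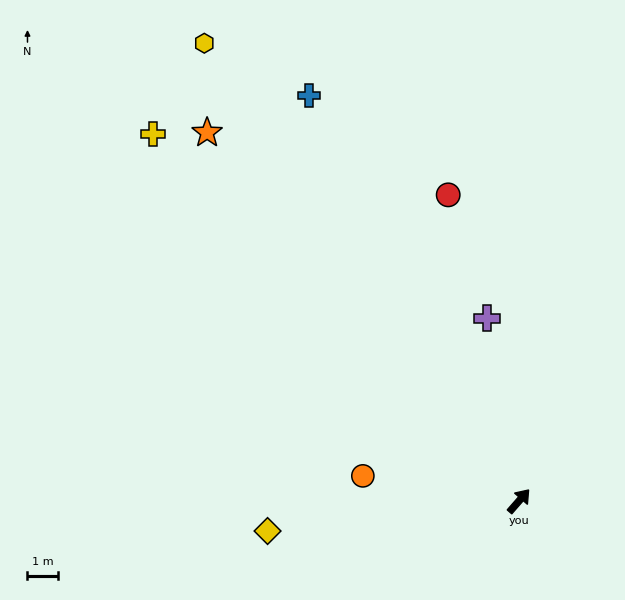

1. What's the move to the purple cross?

turn left 51°, forward 6.0 m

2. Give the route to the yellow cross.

turn left 86°, forward 16.8 m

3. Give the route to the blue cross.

turn left 69°, forward 14.8 m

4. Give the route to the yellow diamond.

turn left 138°, forward 8.2 m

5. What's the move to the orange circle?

turn left 122°, forward 5.1 m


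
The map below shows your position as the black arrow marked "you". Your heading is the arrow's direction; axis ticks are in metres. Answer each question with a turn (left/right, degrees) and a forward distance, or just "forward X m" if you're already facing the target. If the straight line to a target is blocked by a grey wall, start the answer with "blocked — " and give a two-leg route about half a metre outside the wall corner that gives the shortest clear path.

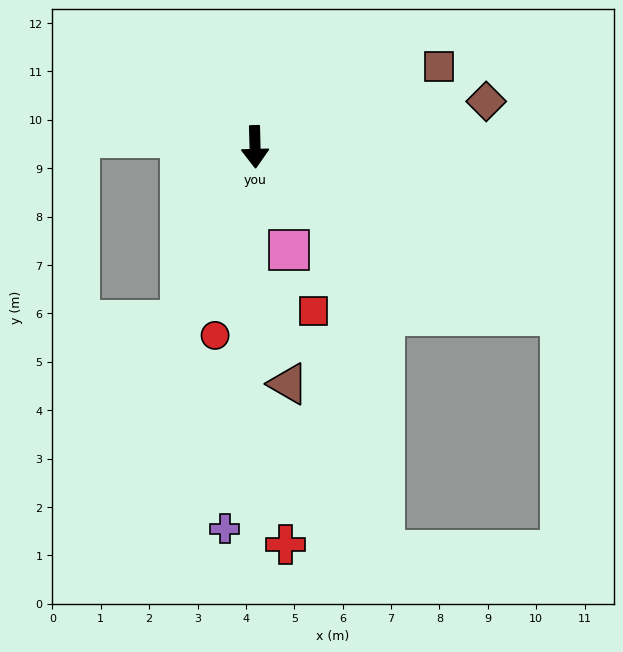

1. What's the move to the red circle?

turn right 13°, forward 4.0 m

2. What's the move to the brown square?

turn left 112°, forward 4.1 m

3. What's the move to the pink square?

turn left 17°, forward 2.2 m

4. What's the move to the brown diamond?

turn left 100°, forward 4.9 m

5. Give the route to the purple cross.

turn right 6°, forward 7.9 m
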